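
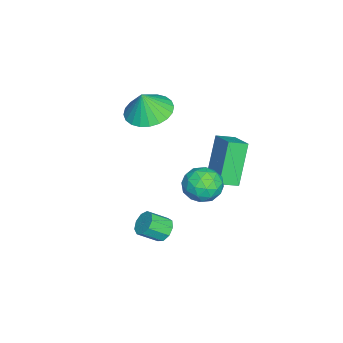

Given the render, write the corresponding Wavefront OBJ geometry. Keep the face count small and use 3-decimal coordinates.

v 2.763 -0.792 -2.887
v 3.319 -0.703 -3.094
v 3.673 -1.478 -2.48
v 3.117 -1.568 -2.273
v 3.254 -0.47 -2.762
v 3.607 -1.245 -2.148
v 2.959 -0.388 -2.489
v 3.312 -1.164 -1.875
v 2.572 -0.496 -2.402
v 2.926 -1.271 -1.788
v 2.275 -0.742 -2.542
v 2.629 -1.517 -1.928
v 2.207 -1.012 -2.843
v 2.56 -1.787 -2.23
v 2.398 -1.179 -3.165
v 2.752 -1.954 -2.552
v 2.761 -1.165 -3.357
v 3.114 -1.941 -2.743
v 3.125 -0.977 -3.329
v 3.478 -1.753 -2.715
v -1.823 -2.443 0.798
v -0.928 -2.978 0.481
v -1.537 -2.677 2.002
v -0.778 -2.582 0.522
v -0.787 -2.165 0.605
v -0.953 -1.791 0.718
v -1.253 -1.515 0.843
v -1.638 -1.381 0.96
v -2.053 -1.408 1.054
v -2.432 -1.593 1.108
v -2.718 -1.908 1.115
v -2.868 -2.303 1.073
v -2.86 -2.72 0.99
v -2.693 -3.095 0.878
v -2.394 -3.37 0.753
v -2.008 -3.505 0.635
v -1.594 -3.477 0.542
v -1.215 -3.292 0.488
v -0.453 0.303 -1.975
v -1.511 0.478 -0.1
v -0.842 1.062 -2.265
v -1.899 1.236 -0.389
v 0.599 1.044 -1.451
v -0.458 1.218 0.425
v 0.211 1.802 -1.74
v -0.847 1.977 0.135
v 3.156 1.511 0.085
v 3.623 1.519 0.847
v 2.677 0.181 0.393
v 3.144 0.189 1.155
v 2.434 0.724 1.061
v 2.73 1.545 0.871
v 3.57 0.155 0.369
v 3.866 0.976 0.179
v 3.879 0.681 1.022
v 3.177 1.032 1.45
v 3.123 0.668 -0.21
v 2.421 1.019 0.218
v 3.431 1.631 0.439
v 2.869 0.069 0.801
v 2.451 0.383 0.746
v 2.726 0.387 1.193
v 2.907 1.647 0.453
v 3.181 1.652 0.901
v 2.483 1.185 1.026
v 3.119 0.048 0.339
v 3.393 0.053 0.787
v 3.574 1.313 0.047
v 3.849 1.317 0.494
v 3.817 0.515 0.214
v 3.857 1.143 0.99
v 3.575 0.362 1.171
v 3.825 0.342 0.709
v 3.999 0.825 0.597
v 3.444 1.35 1.241
v 3.163 0.569 1.422
v 2.745 0.883 1.367
v 2.919 1.366 1.255
v 3.595 0.858 1.344
v 3.137 1.131 -0.182
v 2.856 0.35 -0.001
v 3.381 0.334 -0.015
v 3.555 0.817 -0.127
v 2.725 1.338 0.069
v 2.443 0.557 0.25
v 2.301 0.875 0.643
v 2.475 1.358 0.531
v 2.705 0.842 -0.104
f 2 1 5
f 2 5 3
f 3 5 6
f 3 6 4
f 5 1 7
f 5 7 6
f 6 7 8
f 6 8 4
f 7 1 9
f 7 9 8
f 8 9 10
f 8 10 4
f 9 1 11
f 9 11 10
f 10 11 12
f 10 12 4
f 11 1 13
f 11 13 12
f 12 13 14
f 12 14 4
f 13 1 15
f 13 15 14
f 14 15 16
f 14 16 4
f 15 1 17
f 15 17 16
f 16 17 18
f 16 18 4
f 17 1 19
f 17 19 18
f 18 19 20
f 18 20 4
f 19 1 2
f 19 2 20
f 20 2 3
f 20 3 4
f 22 21 24
f 22 24 23
f 24 21 25
f 24 25 23
f 25 21 26
f 25 26 23
f 26 21 27
f 26 27 23
f 27 21 28
f 27 28 23
f 28 21 29
f 28 29 23
f 29 21 30
f 29 30 23
f 30 21 31
f 30 31 23
f 31 21 32
f 31 32 23
f 32 21 33
f 32 33 23
f 33 21 34
f 33 34 23
f 34 21 35
f 34 35 23
f 35 21 36
f 35 36 23
f 36 21 37
f 36 37 23
f 37 21 38
f 37 38 23
f 38 21 22
f 38 22 23
f 40 42 39
f 43 40 39
f 39 42 41
f 41 43 39
f 40 46 42
f 44 40 43
f 44 46 40
f 42 46 41
f 45 43 41
f 41 46 45
f 45 44 43
f 46 44 45
f 47 84 63
f 84 58 87
f 63 87 52
f 84 87 63
f 47 63 59
f 63 52 64
f 59 64 48
f 63 64 59
f 47 59 68
f 59 48 69
f 68 69 54
f 59 69 68
f 47 68 80
f 68 54 83
f 80 83 57
f 68 83 80
f 47 80 84
f 80 57 88
f 84 88 58
f 80 88 84
f 48 64 75
f 64 52 78
f 75 78 56
f 64 78 75
f 52 87 65
f 87 58 86
f 65 86 51
f 87 86 65
f 58 88 85
f 88 57 81
f 85 81 49
f 88 81 85
f 57 83 82
f 83 54 70
f 82 70 53
f 83 70 82
f 54 69 74
f 69 48 71
f 74 71 55
f 69 71 74
f 50 76 62
f 76 56 77
f 62 77 51
f 76 77 62
f 50 62 60
f 62 51 61
f 60 61 49
f 62 61 60
f 50 60 67
f 60 49 66
f 67 66 53
f 60 66 67
f 50 67 72
f 67 53 73
f 72 73 55
f 67 73 72
f 50 72 76
f 72 55 79
f 76 79 56
f 72 79 76
f 51 77 65
f 77 56 78
f 65 78 52
f 77 78 65
f 49 61 85
f 61 51 86
f 85 86 58
f 61 86 85
f 53 66 82
f 66 49 81
f 82 81 57
f 66 81 82
f 55 73 74
f 73 53 70
f 74 70 54
f 73 70 74
f 56 79 75
f 79 55 71
f 75 71 48
f 79 71 75



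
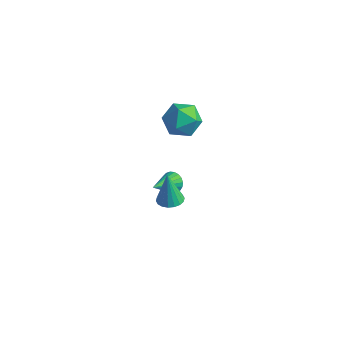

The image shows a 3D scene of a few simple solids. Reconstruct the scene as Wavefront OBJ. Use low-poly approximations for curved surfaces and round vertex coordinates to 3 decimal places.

v -0.11 0.932 -3.091
v 0.329 0.725 -3.461
v -0.11 -0.532 -2.269
v 0.464 0.83 -3.273
v 0.499 0.953 -3.054
v 0.429 1.072 -2.841
v 0.266 1.168 -2.672
v 0.038 1.222 -2.575
v -0.216 1.227 -2.568
v -0.451 1.18 -2.651
v -0.627 1.091 -2.81
v -0.714 0.974 -3.018
v -0.696 0.85 -3.238
v -0.577 0.74 -3.434
v -0.377 0.664 -3.57
v -0.131 0.634 -3.623
v 0.119 0.655 -3.584
v -1.869 3.167 0.392
v -0.889 3.606 0.529
v -1.211 2.074 -0.809
v -0.231 2.513 -0.672
v -0.673 1.917 0.117
v -1.079 2.592 0.859
v -1.021 3.088 -1.139
v -1.427 3.763 -0.397
v -0.364 3.557 -0.417
v -0.149 2.833 0.359
v -1.951 2.847 -0.639
v -1.736 2.123 0.137
v 3.333 -3.445 1.711
v 3.653 -3.994 1.79
v 3.087 -3.355 3.329
v 3.858 -3.797 1.81
v 3.959 -3.531 1.81
v 3.936 -3.248 1.791
v 3.794 -3.004 1.756
v 3.56 -2.847 1.712
v 3.282 -2.809 1.667
v 3.013 -2.896 1.631
v 2.808 -3.093 1.611
v 2.707 -3.359 1.611
v 2.729 -3.642 1.63
v 2.872 -3.887 1.665
v 3.106 -4.043 1.709
v 3.384 -4.082 1.754
f 2 1 4
f 2 4 3
f 4 1 5
f 4 5 3
f 5 1 6
f 5 6 3
f 6 1 7
f 6 7 3
f 7 1 8
f 7 8 3
f 8 1 9
f 8 9 3
f 9 1 10
f 9 10 3
f 10 1 11
f 10 11 3
f 11 1 12
f 11 12 3
f 12 1 13
f 12 13 3
f 13 1 14
f 13 14 3
f 14 1 15
f 14 15 3
f 15 1 16
f 15 16 3
f 16 1 17
f 16 17 3
f 17 1 2
f 17 2 3
f 18 29 23
f 18 23 19
f 18 19 25
f 18 25 28
f 18 28 29
f 19 23 27
f 23 29 22
f 29 28 20
f 28 25 24
f 25 19 26
f 21 27 22
f 21 22 20
f 21 20 24
f 21 24 26
f 21 26 27
f 22 27 23
f 20 22 29
f 24 20 28
f 26 24 25
f 27 26 19
f 31 30 33
f 31 33 32
f 33 30 34
f 33 34 32
f 34 30 35
f 34 35 32
f 35 30 36
f 35 36 32
f 36 30 37
f 36 37 32
f 37 30 38
f 37 38 32
f 38 30 39
f 38 39 32
f 39 30 40
f 39 40 32
f 40 30 41
f 40 41 32
f 41 30 42
f 41 42 32
f 42 30 43
f 42 43 32
f 43 30 44
f 43 44 32
f 44 30 45
f 44 45 32
f 45 30 31
f 45 31 32



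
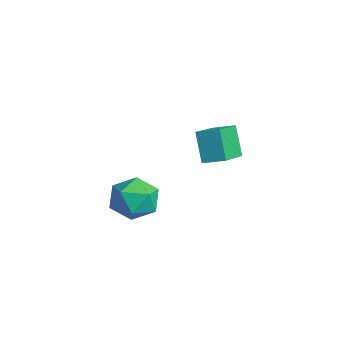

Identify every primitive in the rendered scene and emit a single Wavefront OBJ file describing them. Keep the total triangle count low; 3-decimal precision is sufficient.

v 3.094 0.032 -0.425
v 3.876 -0.448 -1.179
v 2.224 -1.672 -0.241
v 3.006 -2.152 -0.995
v 3.359 -1.803 0.084
v 3.897 -0.749 -0.03
v 2.203 -1.371 -1.39
v 2.741 -0.317 -1.504
v 3.325 -1.315 -1.776
v 4.04 -1.582 -0.865
v 2.06 -0.538 -0.555
v 2.775 -0.805 0.356
v 0.556 4.068 -1.087
v -0.277 4.16 0.37
v 1.246 4.867 -0.742
v 0.413 4.958 0.714
v 1.787 2.662 -0.294
v 0.954 2.753 1.162
v 2.477 3.46 0.05
v 1.644 3.552 1.507
f 1 12 6
f 1 6 2
f 1 2 8
f 1 8 11
f 1 11 12
f 2 6 10
f 6 12 5
f 12 11 3
f 11 8 7
f 8 2 9
f 4 10 5
f 4 5 3
f 4 3 7
f 4 7 9
f 4 9 10
f 5 10 6
f 3 5 12
f 7 3 11
f 9 7 8
f 10 9 2
f 14 16 13
f 17 14 13
f 13 16 15
f 15 17 13
f 14 20 16
f 18 14 17
f 18 20 14
f 16 20 15
f 19 17 15
f 15 20 19
f 19 18 17
f 20 18 19



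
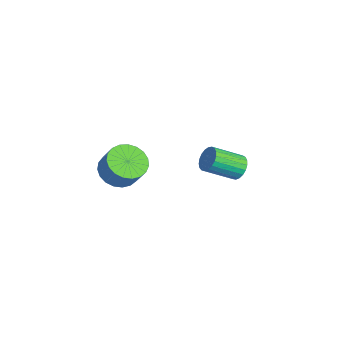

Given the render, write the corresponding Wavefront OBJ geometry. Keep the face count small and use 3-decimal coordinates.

v 1.252 4.102 -2.528
v 1.858 4.244 -2.255
v 1.794 2.801 -1.359
v 1.188 2.658 -1.632
v 1.681 4.366 -2.071
v 1.617 2.923 -1.176
v 1.429 4.442 -1.967
v 1.366 2.999 -1.071
v 1.147 4.459 -1.959
v 1.084 3.016 -1.063
v 0.883 4.415 -2.05
v 0.82 2.971 -1.154
v 0.683 4.316 -2.223
v 0.619 2.872 -1.327
v 0.581 4.18 -2.449
v 0.517 2.737 -1.554
v 0.595 4.031 -2.689
v 0.531 2.587 -1.793
v 0.723 3.894 -2.901
v 0.659 2.45 -2.005
v 0.942 3.793 -3.048
v 0.878 2.349 -2.152
v 1.214 3.745 -3.105
v 1.151 2.301 -2.21
v 1.494 3.759 -3.063
v 1.43 2.316 -2.167
v 1.731 3.832 -2.928
v 1.667 2.389 -2.032
v 1.886 3.952 -2.724
v 1.822 2.509 -1.828
v 1.93 4.098 -2.486
v 1.867 2.654 -1.59
v 3.161 -1.916 0.208
v 3.657 -1.258 -0.265
v 4.254 -0.986 0.74
v 3.759 -1.644 1.212
v 3.347 -1.05 -0.137
v 3.944 -0.778 0.868
v 3.004 -0.992 0.051
v 3.601 -0.72 1.056
v 2.689 -1.094 0.266
v 3.286 -0.822 1.271
v 2.455 -1.338 0.471
v 3.052 -1.066 1.476
v 2.344 -1.682 0.63
v 2.941 -1.41 1.635
v 2.373 -2.066 0.717
v 2.971 -1.794 1.721
v 2.54 -2.424 0.715
v 3.137 -2.152 1.72
v 2.813 -2.695 0.625
v 3.41 -2.423 1.63
v 3.147 -2.831 0.464
v 3.744 -2.559 1.469
v 3.483 -2.808 0.258
v 4.081 -2.536 1.263
v 3.764 -2.632 0.043
v 4.361 -2.36 1.048
v 3.941 -2.331 -0.143
v 4.538 -2.059 0.862
v 3.982 -1.959 -0.269
v 4.579 -1.687 0.736
v 3.882 -1.579 -0.312
v 4.479 -1.307 0.693
f 2 1 5
f 2 5 3
f 3 5 6
f 3 6 4
f 5 1 7
f 5 7 6
f 6 7 8
f 6 8 4
f 7 1 9
f 7 9 8
f 8 9 10
f 8 10 4
f 9 1 11
f 9 11 10
f 10 11 12
f 10 12 4
f 11 1 13
f 11 13 12
f 12 13 14
f 12 14 4
f 13 1 15
f 13 15 14
f 14 15 16
f 14 16 4
f 15 1 17
f 15 17 16
f 16 17 18
f 16 18 4
f 17 1 19
f 17 19 18
f 18 19 20
f 18 20 4
f 19 1 21
f 19 21 20
f 20 21 22
f 20 22 4
f 21 1 23
f 21 23 22
f 22 23 24
f 22 24 4
f 23 1 25
f 23 25 24
f 24 25 26
f 24 26 4
f 25 1 27
f 25 27 26
f 26 27 28
f 26 28 4
f 27 1 29
f 27 29 28
f 28 29 30
f 28 30 4
f 29 1 31
f 29 31 30
f 30 31 32
f 30 32 4
f 31 1 2
f 31 2 32
f 32 2 3
f 32 3 4
f 34 33 37
f 34 37 35
f 35 37 38
f 35 38 36
f 37 33 39
f 37 39 38
f 38 39 40
f 38 40 36
f 39 33 41
f 39 41 40
f 40 41 42
f 40 42 36
f 41 33 43
f 41 43 42
f 42 43 44
f 42 44 36
f 43 33 45
f 43 45 44
f 44 45 46
f 44 46 36
f 45 33 47
f 45 47 46
f 46 47 48
f 46 48 36
f 47 33 49
f 47 49 48
f 48 49 50
f 48 50 36
f 49 33 51
f 49 51 50
f 50 51 52
f 50 52 36
f 51 33 53
f 51 53 52
f 52 53 54
f 52 54 36
f 53 33 55
f 53 55 54
f 54 55 56
f 54 56 36
f 55 33 57
f 55 57 56
f 56 57 58
f 56 58 36
f 57 33 59
f 57 59 58
f 58 59 60
f 58 60 36
f 59 33 61
f 59 61 60
f 60 61 62
f 60 62 36
f 61 33 63
f 61 63 62
f 62 63 64
f 62 64 36
f 63 33 34
f 63 34 64
f 64 34 35
f 64 35 36



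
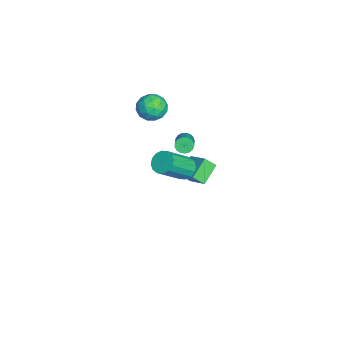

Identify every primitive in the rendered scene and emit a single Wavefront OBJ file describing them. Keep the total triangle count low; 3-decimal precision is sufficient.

v 3.172 2.554 2.597
v 3.635 2.288 2.057
v 4.631 1.081 3.502
v 4.168 1.346 4.043
v 3.817 2.607 2.198
v 4.812 1.4 3.643
v 3.825 2.912 2.447
v 4.821 1.704 3.892
v 3.659 3.121 2.736
v 4.655 1.913 4.181
v 3.362 3.178 2.988
v 4.358 1.97 4.433
v 3.015 3.067 3.135
v 4.01 1.86 4.58
v 2.709 2.819 3.138
v 3.705 1.612 4.583
v 2.528 2.5 2.997
v 3.523 1.293 4.442
v 2.519 2.196 2.748
v 3.515 0.988 4.193
v 2.685 1.987 2.459
v 3.681 0.779 3.904
v 2.982 1.93 2.207
v 3.978 0.722 3.652
v 3.33 2.04 2.06
v 4.325 0.833 3.505
v 0.934 2.537 3.004
v 1.225 2.594 2.552
v 2.797 2.58 3.565
v 2.506 2.523 4.016
v 1.179 2.837 2.627
v 2.751 2.823 3.64
v 1.077 3.011 2.788
v 2.649 2.998 3.801
v 0.942 3.077 2.999
v 2.514 3.063 4.012
v 0.805 3.019 3.21
v 2.377 3.005 4.223
v 0.698 2.85 3.374
v 2.27 2.837 4.387
v 0.645 2.61 3.454
v 2.217 2.597 4.466
v 0.658 2.353 3.43
v 2.23 2.34 4.443
v 0.734 2.138 3.308
v 2.306 2.125 4.321
v 0.857 2.014 3.117
v 2.428 2.001 4.13
v 0.997 2.01 2.9
v 2.568 1.997 3.913
v 1.122 2.127 2.706
v 2.694 2.114 3.719
v 1.205 2.337 2.581
v 2.777 2.324 3.594
v -2.351 1.498 3.343
v -1.724 1.103 3.997
v -2.496 0.077 2.623
v -1.869 -0.318 3.277
v -2.769 -0.029 3.567
v -2.679 0.849 4.012
v -1.541 0.331 2.608
v -1.451 1.209 3.053
v -1.223 0.381 3.543
v -1.982 0.159 4.135
v -2.238 1.021 2.485
v -2.997 0.799 3.077
v -2.025 1.425 3.733
v -2.195 -0.245 2.887
v -2.724 -0.075 3.057
v -2.356 -0.308 3.442
v -2.586 1.276 3.742
v -2.218 1.043 4.126
v -2.832 0.378 3.874
v -2.002 0.137 2.494
v -1.634 -0.096 2.878
v -1.864 1.488 3.178
v -1.496 1.255 3.563
v -1.388 0.802 2.746
v -1.362 0.769 3.851
v -1.447 -0.066 3.427
v -1.254 0.315 3.034
v -1.202 0.831 3.296
v -1.808 0.638 4.199
v -1.894 -0.197 3.776
v -2.422 -0.027 3.946
v -2.37 0.489 4.208
v -1.514 0.214 3.932
v -2.326 1.377 2.844
v -2.412 0.542 2.421
v -1.85 0.691 2.412
v -1.798 1.207 2.674
v -2.773 1.246 3.193
v -2.858 0.411 2.769
v -3.018 0.349 3.324
v -2.966 0.865 3.586
v -2.706 0.966 2.688
v -3.599 2.132 -4.375
v -4.687 2.827 -3.571
v -3.643 2.82 -5.029
v -4.731 3.515 -4.225
v -2.449 2.985 -3.555
v -3.537 3.68 -2.751
v -2.493 3.673 -4.209
v -3.581 4.368 -3.405
f 2 1 5
f 2 5 3
f 3 5 6
f 3 6 4
f 5 1 7
f 5 7 6
f 6 7 8
f 6 8 4
f 7 1 9
f 7 9 8
f 8 9 10
f 8 10 4
f 9 1 11
f 9 11 10
f 10 11 12
f 10 12 4
f 11 1 13
f 11 13 12
f 12 13 14
f 12 14 4
f 13 1 15
f 13 15 14
f 14 15 16
f 14 16 4
f 15 1 17
f 15 17 16
f 16 17 18
f 16 18 4
f 17 1 19
f 17 19 18
f 18 19 20
f 18 20 4
f 19 1 21
f 19 21 20
f 20 21 22
f 20 22 4
f 21 1 23
f 21 23 22
f 22 23 24
f 22 24 4
f 23 1 25
f 23 25 24
f 24 25 26
f 24 26 4
f 25 1 2
f 25 2 26
f 26 2 3
f 26 3 4
f 28 27 31
f 28 31 29
f 29 31 32
f 29 32 30
f 31 27 33
f 31 33 32
f 32 33 34
f 32 34 30
f 33 27 35
f 33 35 34
f 34 35 36
f 34 36 30
f 35 27 37
f 35 37 36
f 36 37 38
f 36 38 30
f 37 27 39
f 37 39 38
f 38 39 40
f 38 40 30
f 39 27 41
f 39 41 40
f 40 41 42
f 40 42 30
f 41 27 43
f 41 43 42
f 42 43 44
f 42 44 30
f 43 27 45
f 43 45 44
f 44 45 46
f 44 46 30
f 45 27 47
f 45 47 46
f 46 47 48
f 46 48 30
f 47 27 49
f 47 49 48
f 48 49 50
f 48 50 30
f 49 27 51
f 49 51 50
f 50 51 52
f 50 52 30
f 51 27 53
f 51 53 52
f 52 53 54
f 52 54 30
f 53 27 28
f 53 28 54
f 54 28 29
f 54 29 30
f 55 92 71
f 92 66 95
f 71 95 60
f 92 95 71
f 55 71 67
f 71 60 72
f 67 72 56
f 71 72 67
f 55 67 76
f 67 56 77
f 76 77 62
f 67 77 76
f 55 76 88
f 76 62 91
f 88 91 65
f 76 91 88
f 55 88 92
f 88 65 96
f 92 96 66
f 88 96 92
f 56 72 83
f 72 60 86
f 83 86 64
f 72 86 83
f 60 95 73
f 95 66 94
f 73 94 59
f 95 94 73
f 66 96 93
f 96 65 89
f 93 89 57
f 96 89 93
f 65 91 90
f 91 62 78
f 90 78 61
f 91 78 90
f 62 77 82
f 77 56 79
f 82 79 63
f 77 79 82
f 58 84 70
f 84 64 85
f 70 85 59
f 84 85 70
f 58 70 68
f 70 59 69
f 68 69 57
f 70 69 68
f 58 68 75
f 68 57 74
f 75 74 61
f 68 74 75
f 58 75 80
f 75 61 81
f 80 81 63
f 75 81 80
f 58 80 84
f 80 63 87
f 84 87 64
f 80 87 84
f 59 85 73
f 85 64 86
f 73 86 60
f 85 86 73
f 57 69 93
f 69 59 94
f 93 94 66
f 69 94 93
f 61 74 90
f 74 57 89
f 90 89 65
f 74 89 90
f 63 81 82
f 81 61 78
f 82 78 62
f 81 78 82
f 64 87 83
f 87 63 79
f 83 79 56
f 87 79 83
f 98 100 97
f 101 98 97
f 97 100 99
f 99 101 97
f 98 104 100
f 102 98 101
f 102 104 98
f 100 104 99
f 103 101 99
f 99 104 103
f 103 102 101
f 104 102 103



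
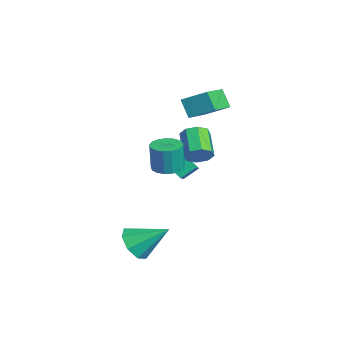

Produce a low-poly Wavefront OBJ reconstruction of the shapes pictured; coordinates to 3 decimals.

v -3.604 0.775 -2.664
v -3.682 1.604 -2.009
v -2.279 1.811 -3.818
v -2.357 2.641 -3.163
v -2.983 0.479 -2.217
v -3.061 1.309 -1.562
v -1.658 1.516 -3.371
v -1.736 2.345 -2.716
v 0.98 0.306 -0.954
v 1.409 1.027 -0.921
v 1.409 0.955 0.667
v 0.98 0.234 0.634
v 1.025 1.144 -0.916
v 1.024 1.072 0.672
v 0.63 1.069 -0.92
v 0.629 0.997 0.669
v 0.315 0.819 -0.931
v 0.315 0.747 0.657
v 0.153 0.451 -0.948
v 0.153 0.379 0.641
v 0.18 0.05 -0.966
v 0.18 -0.022 0.622
v 0.391 -0.292 -0.981
v 0.39 -0.364 0.607
v 0.736 -0.497 -0.991
v 0.736 -0.569 0.598
v 1.138 -0.518 -0.992
v 1.137 -0.59 0.597
v 1.503 -0.351 -0.984
v 1.503 -0.423 0.605
v 1.749 -0.033 -0.969
v 1.748 -0.105 0.619
v 1.818 0.363 -0.951
v 1.818 0.291 0.637
v 1.696 0.745 -0.934
v 1.695 0.673 0.654
v -0.817 2.284 -1.367
v -0.413 2.33 -0.678
v -1.878 2.441 0.176
v -2.283 2.396 -0.513
v -0.515 2.88 -0.926
v -1.981 2.991 -0.073
v -0.795 3.081 -1.432
v -2.261 3.193 -0.579
v -1.087 2.816 -1.9
v -2.553 2.927 -1.047
v -1.222 2.239 -2.056
v -2.687 2.35 -1.202
v -1.119 1.689 -1.807
v -2.585 1.8 -0.954
v -0.839 1.487 -1.301
v -2.305 1.599 -0.448
v -0.547 1.753 -0.833
v -2.013 1.864 0.02
v -3.531 2.748 1.502
v -2.202 1.638 2.06
v -2.849 3.95 2.267
v -1.52 2.84 2.826
v -2.88 3.02 0.494
v -1.551 1.91 1.053
v -2.198 4.222 1.26
v -0.869 3.112 1.818
v 3.68 -1.878 -4.55
v 4.167 -1.433 -5.379
v 4.3 -0.322 -3.35
v 3.398 -1.186 -5.301
v 2.794 -1.345 -4.783
v 2.709 -1.816 -4.128
v 3.193 -2.323 -3.72
v 3.962 -2.57 -3.798
v 4.566 -2.411 -4.316
v 4.651 -1.94 -4.971
f 2 4 1
f 5 2 1
f 1 4 3
f 3 5 1
f 2 8 4
f 6 2 5
f 6 8 2
f 4 8 3
f 7 5 3
f 3 8 7
f 7 6 5
f 8 6 7
f 10 9 13
f 10 13 11
f 11 13 14
f 11 14 12
f 13 9 15
f 13 15 14
f 14 15 16
f 14 16 12
f 15 9 17
f 15 17 16
f 16 17 18
f 16 18 12
f 17 9 19
f 17 19 18
f 18 19 20
f 18 20 12
f 19 9 21
f 19 21 20
f 20 21 22
f 20 22 12
f 21 9 23
f 21 23 22
f 22 23 24
f 22 24 12
f 23 9 25
f 23 25 24
f 24 25 26
f 24 26 12
f 25 9 27
f 25 27 26
f 26 27 28
f 26 28 12
f 27 9 29
f 27 29 28
f 28 29 30
f 28 30 12
f 29 9 31
f 29 31 30
f 30 31 32
f 30 32 12
f 31 9 33
f 31 33 32
f 32 33 34
f 32 34 12
f 33 9 35
f 33 35 34
f 34 35 36
f 34 36 12
f 35 9 10
f 35 10 36
f 36 10 11
f 36 11 12
f 38 37 41
f 38 41 39
f 39 41 42
f 39 42 40
f 41 37 43
f 41 43 42
f 42 43 44
f 42 44 40
f 43 37 45
f 43 45 44
f 44 45 46
f 44 46 40
f 45 37 47
f 45 47 46
f 46 47 48
f 46 48 40
f 47 37 49
f 47 49 48
f 48 49 50
f 48 50 40
f 49 37 51
f 49 51 50
f 50 51 52
f 50 52 40
f 51 37 53
f 51 53 52
f 52 53 54
f 52 54 40
f 53 37 38
f 53 38 54
f 54 38 39
f 54 39 40
f 56 58 55
f 59 56 55
f 55 58 57
f 57 59 55
f 56 62 58
f 60 56 59
f 60 62 56
f 58 62 57
f 61 59 57
f 57 62 61
f 61 60 59
f 62 60 61
f 64 63 66
f 64 66 65
f 66 63 67
f 66 67 65
f 67 63 68
f 67 68 65
f 68 63 69
f 68 69 65
f 69 63 70
f 69 70 65
f 70 63 71
f 70 71 65
f 71 63 72
f 71 72 65
f 72 63 64
f 72 64 65



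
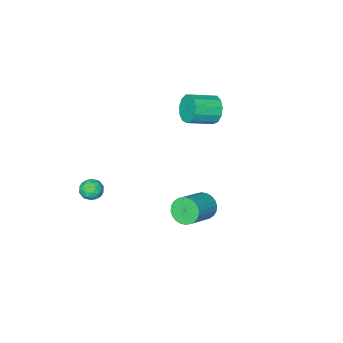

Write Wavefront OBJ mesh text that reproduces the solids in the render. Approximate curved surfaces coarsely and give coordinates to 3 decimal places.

v -4.755 -0.52 2.173
v -4.283 -0.008 1.4
v -2.654 -0.548 2.034
v -3.125 -1.06 2.807
v -4.331 0.371 1.844
v -2.702 -0.169 2.479
v -4.512 0.468 2.393
v -2.883 -0.073 3.027
v -4.771 0.25 2.872
v -3.142 -0.291 3.506
v -5.024 -0.211 3.129
v -3.395 -0.752 3.763
v -5.192 -0.771 3.082
v -3.563 -1.312 3.717
v -5.221 -1.251 2.747
v -3.592 -1.792 3.381
v -5.102 -1.498 2.229
v -3.472 -2.039 2.864
v -4.872 -1.435 1.694
v -3.243 -1.976 2.328
v -4.605 -1.081 1.31
v -2.976 -1.622 1.945
v -4.386 -0.549 1.201
v -2.757 -1.09 1.835
v 4.224 -1.145 -0.579
v 4.63 -1.417 -1.197
v 3.13 -1.403 -1.183
v 3.536 -1.675 -1.801
v 3.539 -2.074 -1.121
v 4.215 -1.915 -0.748
v 3.545 -0.905 -1.632
v 4.221 -0.746 -1.259
v 4.21 -1.269 -1.848
v 4.207 -1.992 -1.533
v 3.553 -0.828 -0.847
v 3.55 -1.551 -0.532
v 4.523 -1.258 -0.835
v 3.237 -1.562 -1.545
v 3.239 -1.796 -1.145
v 3.477 -1.956 -1.509
v 4.279 -1.551 -0.571
v 4.518 -1.711 -0.934
v 3.876 -2.097 -0.89
v 3.242 -1.109 -1.446
v 3.481 -1.269 -1.809
v 4.283 -0.864 -0.871
v 4.521 -1.024 -1.235
v 3.884 -0.723 -1.49
v 4.515 -1.331 -1.581
v 3.872 -1.483 -1.936
v 3.877 -1.03 -1.837
v 4.275 -0.937 -1.617
v 4.513 -1.756 -1.396
v 3.87 -1.908 -1.751
v 3.871 -2.142 -1.351
v 4.269 -2.049 -1.132
v 4.266 -1.669 -1.778
v 3.89 -0.912 -0.629
v 3.247 -1.064 -0.984
v 3.491 -0.771 -1.248
v 3.889 -0.678 -1.029
v 3.888 -1.337 -0.444
v 3.245 -1.489 -0.799
v 3.485 -1.883 -0.763
v 3.883 -1.79 -0.543
v 3.494 -1.151 -0.602
v -0.634 3.444 -1.873
v -0.142 3.238 -2.66
v 1.645 3.731 -1.673
v 1.154 3.936 -0.887
v -0.213 3.599 -2.711
v 1.574 4.091 -1.724
v -0.349 3.935 -2.635
v 1.439 4.428 -1.648
v -0.527 4.197 -2.442
v 1.26 4.69 -1.456
v -0.722 4.344 -2.163
v 1.065 4.837 -1.177
v -0.903 4.354 -1.84
v 0.884 4.847 -0.853
v -1.043 4.226 -1.522
v 0.744 4.718 -0.535
v -1.121 3.978 -1.257
v 0.666 4.471 -0.271
v -1.125 3.649 -1.087
v 0.662 4.142 -0.1
v -1.054 3.289 -1.036
v 0.733 3.781 -0.049
v -0.919 2.952 -1.112
v 0.869 3.445 -0.125
v -0.74 2.69 -1.304
v 1.047 3.183 -0.318
v -0.545 2.543 -1.583
v 1.242 3.036 -0.597
v -0.364 2.533 -1.907
v 1.423 3.026 -0.92
v -0.224 2.662 -2.225
v 1.563 3.154 -1.238
v -0.146 2.909 -2.489
v 1.641 3.402 -1.503
f 2 1 5
f 2 5 3
f 3 5 6
f 3 6 4
f 5 1 7
f 5 7 6
f 6 7 8
f 6 8 4
f 7 1 9
f 7 9 8
f 8 9 10
f 8 10 4
f 9 1 11
f 9 11 10
f 10 11 12
f 10 12 4
f 11 1 13
f 11 13 12
f 12 13 14
f 12 14 4
f 13 1 15
f 13 15 14
f 14 15 16
f 14 16 4
f 15 1 17
f 15 17 16
f 16 17 18
f 16 18 4
f 17 1 19
f 17 19 18
f 18 19 20
f 18 20 4
f 19 1 21
f 19 21 20
f 20 21 22
f 20 22 4
f 21 1 23
f 21 23 22
f 22 23 24
f 22 24 4
f 23 1 2
f 23 2 24
f 24 2 3
f 24 3 4
f 25 62 41
f 62 36 65
f 41 65 30
f 62 65 41
f 25 41 37
f 41 30 42
f 37 42 26
f 41 42 37
f 25 37 46
f 37 26 47
f 46 47 32
f 37 47 46
f 25 46 58
f 46 32 61
f 58 61 35
f 46 61 58
f 25 58 62
f 58 35 66
f 62 66 36
f 58 66 62
f 26 42 53
f 42 30 56
f 53 56 34
f 42 56 53
f 30 65 43
f 65 36 64
f 43 64 29
f 65 64 43
f 36 66 63
f 66 35 59
f 63 59 27
f 66 59 63
f 35 61 60
f 61 32 48
f 60 48 31
f 61 48 60
f 32 47 52
f 47 26 49
f 52 49 33
f 47 49 52
f 28 54 40
f 54 34 55
f 40 55 29
f 54 55 40
f 28 40 38
f 40 29 39
f 38 39 27
f 40 39 38
f 28 38 45
f 38 27 44
f 45 44 31
f 38 44 45
f 28 45 50
f 45 31 51
f 50 51 33
f 45 51 50
f 28 50 54
f 50 33 57
f 54 57 34
f 50 57 54
f 29 55 43
f 55 34 56
f 43 56 30
f 55 56 43
f 27 39 63
f 39 29 64
f 63 64 36
f 39 64 63
f 31 44 60
f 44 27 59
f 60 59 35
f 44 59 60
f 33 51 52
f 51 31 48
f 52 48 32
f 51 48 52
f 34 57 53
f 57 33 49
f 53 49 26
f 57 49 53
f 68 67 71
f 68 71 69
f 69 71 72
f 69 72 70
f 71 67 73
f 71 73 72
f 72 73 74
f 72 74 70
f 73 67 75
f 73 75 74
f 74 75 76
f 74 76 70
f 75 67 77
f 75 77 76
f 76 77 78
f 76 78 70
f 77 67 79
f 77 79 78
f 78 79 80
f 78 80 70
f 79 67 81
f 79 81 80
f 80 81 82
f 80 82 70
f 81 67 83
f 81 83 82
f 82 83 84
f 82 84 70
f 83 67 85
f 83 85 84
f 84 85 86
f 84 86 70
f 85 67 87
f 85 87 86
f 86 87 88
f 86 88 70
f 87 67 89
f 87 89 88
f 88 89 90
f 88 90 70
f 89 67 91
f 89 91 90
f 90 91 92
f 90 92 70
f 91 67 93
f 91 93 92
f 92 93 94
f 92 94 70
f 93 67 95
f 93 95 94
f 94 95 96
f 94 96 70
f 95 67 97
f 95 97 96
f 96 97 98
f 96 98 70
f 97 67 99
f 97 99 98
f 98 99 100
f 98 100 70
f 99 67 68
f 99 68 100
f 100 68 69
f 100 69 70



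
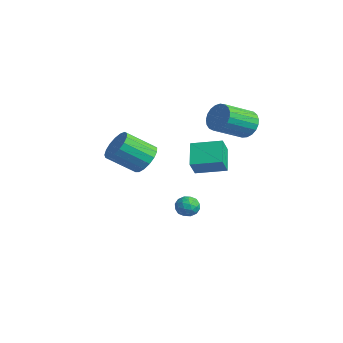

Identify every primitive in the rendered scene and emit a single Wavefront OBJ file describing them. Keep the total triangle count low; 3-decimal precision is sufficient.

v 1.617 2.731 -3.475
v 2.27 2.421 -3.764
v 1.41 1.679 -2.816
v 2.063 1.369 -3.105
v 2.103 1.963 -2.604
v 2.231 2.613 -3.011
v 1.449 1.487 -3.569
v 1.577 2.137 -3.976
v 2.166 1.653 -3.822
v 2.57 1.946 -3.226
v 1.11 2.154 -3.354
v 1.514 2.447 -2.758
v 1.962 2.669 -3.677
v 1.718 1.431 -2.903
v 1.742 1.78 -2.608
v 2.125 1.598 -2.778
v 1.939 2.781 -3.235
v 2.322 2.599 -3.405
v 2.224 2.33 -2.723
v 1.358 1.501 -3.175
v 1.741 1.319 -3.345
v 1.555 2.502 -3.802
v 1.938 2.32 -3.972
v 1.456 1.77 -3.857
v 2.284 2.035 -3.882
v 2.162 1.416 -3.494
v 1.802 1.485 -3.767
v 1.877 1.868 -4.006
v 2.522 2.207 -3.531
v 2.4 1.589 -3.144
v 2.423 1.938 -2.849
v 2.499 2.32 -3.088
v 2.461 1.756 -3.565
v 1.28 2.511 -3.436
v 1.158 1.893 -3.049
v 1.181 1.78 -3.492
v 1.257 2.162 -3.731
v 1.518 2.684 -3.086
v 1.396 2.065 -2.698
v 1.803 2.232 -2.574
v 1.878 2.615 -2.813
v 1.219 2.344 -3.015
v 3.735 4.767 3.407
v 4.092 5.21 4.206
v 4.262 3.295 5.191
v 3.905 2.853 4.393
v 3.691 5.212 4.28
v 3.861 3.297 5.265
v 3.298 5.138 4.203
v 3.468 3.223 5.188
v 2.98 4.999 3.988
v 3.15 3.084 4.973
v 2.793 4.82 3.673
v 2.963 2.906 4.658
v 2.769 4.633 3.312
v 2.939 2.718 4.298
v 2.912 4.468 2.968
v 3.082 2.553 3.953
v 3.197 4.355 2.7
v 3.367 2.441 3.685
v 3.575 4.314 2.554
v 3.745 2.399 3.539
v 3.981 4.351 2.555
v 4.151 2.436 3.54
v 4.344 4.46 2.704
v 4.514 2.545 3.689
v 4.602 4.622 2.975
v 4.772 2.707 3.96
v 4.71 4.809 3.32
v 4.88 2.894 4.305
v 4.65 4.989 3.681
v 4.82 3.074 4.666
v 4.431 5.131 3.994
v 4.601 3.216 4.979
v 3.973 -1.586 2.067
v 4.594 -1.224 2.819
v 4.048 -2.753 4.005
v 3.427 -3.114 3.253
v 4.158 -1.001 2.907
v 3.612 -2.529 4.092
v 3.679 -0.911 2.802
v 3.134 -2.44 3.988
v 3.268 -0.976 2.53
v 2.723 -2.505 3.715
v 3.018 -1.181 2.151
v 2.473 -2.709 3.336
v 2.987 -1.478 1.753
v 2.442 -3.007 2.938
v 3.182 -1.8 1.427
v 2.636 -3.329 2.612
v 3.557 -2.073 1.248
v 3.012 -3.602 2.433
v 4.028 -2.234 1.256
v 3.483 -3.763 2.442
v 4.486 -2.247 1.451
v 3.941 -3.776 2.636
v 4.827 -2.108 1.786
v 4.281 -3.637 2.972
v 4.972 -1.85 2.186
v 4.426 -3.378 3.372
v 4.887 -1.531 2.559
v 4.342 -3.059 3.744
v 3.325 1.75 0.038
v 2.076 2.427 1.06
v 4.399 3.217 0.38
v 3.15 3.894 1.401
v 3.81 1.166 1.019
v 2.561 1.843 2.04
v 4.884 2.633 1.36
v 3.635 3.31 2.382
f 1 38 17
f 38 12 41
f 17 41 6
f 38 41 17
f 1 17 13
f 17 6 18
f 13 18 2
f 17 18 13
f 1 13 22
f 13 2 23
f 22 23 8
f 13 23 22
f 1 22 34
f 22 8 37
f 34 37 11
f 22 37 34
f 1 34 38
f 34 11 42
f 38 42 12
f 34 42 38
f 2 18 29
f 18 6 32
f 29 32 10
f 18 32 29
f 6 41 19
f 41 12 40
f 19 40 5
f 41 40 19
f 12 42 39
f 42 11 35
f 39 35 3
f 42 35 39
f 11 37 36
f 37 8 24
f 36 24 7
f 37 24 36
f 8 23 28
f 23 2 25
f 28 25 9
f 23 25 28
f 4 30 16
f 30 10 31
f 16 31 5
f 30 31 16
f 4 16 14
f 16 5 15
f 14 15 3
f 16 15 14
f 4 14 21
f 14 3 20
f 21 20 7
f 14 20 21
f 4 21 26
f 21 7 27
f 26 27 9
f 21 27 26
f 4 26 30
f 26 9 33
f 30 33 10
f 26 33 30
f 5 31 19
f 31 10 32
f 19 32 6
f 31 32 19
f 3 15 39
f 15 5 40
f 39 40 12
f 15 40 39
f 7 20 36
f 20 3 35
f 36 35 11
f 20 35 36
f 9 27 28
f 27 7 24
f 28 24 8
f 27 24 28
f 10 33 29
f 33 9 25
f 29 25 2
f 33 25 29
f 44 43 47
f 44 47 45
f 45 47 48
f 45 48 46
f 47 43 49
f 47 49 48
f 48 49 50
f 48 50 46
f 49 43 51
f 49 51 50
f 50 51 52
f 50 52 46
f 51 43 53
f 51 53 52
f 52 53 54
f 52 54 46
f 53 43 55
f 53 55 54
f 54 55 56
f 54 56 46
f 55 43 57
f 55 57 56
f 56 57 58
f 56 58 46
f 57 43 59
f 57 59 58
f 58 59 60
f 58 60 46
f 59 43 61
f 59 61 60
f 60 61 62
f 60 62 46
f 61 43 63
f 61 63 62
f 62 63 64
f 62 64 46
f 63 43 65
f 63 65 64
f 64 65 66
f 64 66 46
f 65 43 67
f 65 67 66
f 66 67 68
f 66 68 46
f 67 43 69
f 67 69 68
f 68 69 70
f 68 70 46
f 69 43 71
f 69 71 70
f 70 71 72
f 70 72 46
f 71 43 73
f 71 73 72
f 72 73 74
f 72 74 46
f 73 43 44
f 73 44 74
f 74 44 45
f 74 45 46
f 76 75 79
f 76 79 77
f 77 79 80
f 77 80 78
f 79 75 81
f 79 81 80
f 80 81 82
f 80 82 78
f 81 75 83
f 81 83 82
f 82 83 84
f 82 84 78
f 83 75 85
f 83 85 84
f 84 85 86
f 84 86 78
f 85 75 87
f 85 87 86
f 86 87 88
f 86 88 78
f 87 75 89
f 87 89 88
f 88 89 90
f 88 90 78
f 89 75 91
f 89 91 90
f 90 91 92
f 90 92 78
f 91 75 93
f 91 93 92
f 92 93 94
f 92 94 78
f 93 75 95
f 93 95 94
f 94 95 96
f 94 96 78
f 95 75 97
f 95 97 96
f 96 97 98
f 96 98 78
f 97 75 99
f 97 99 98
f 98 99 100
f 98 100 78
f 99 75 101
f 99 101 100
f 100 101 102
f 100 102 78
f 101 75 76
f 101 76 102
f 102 76 77
f 102 77 78
f 104 106 103
f 107 104 103
f 103 106 105
f 105 107 103
f 104 110 106
f 108 104 107
f 108 110 104
f 106 110 105
f 109 107 105
f 105 110 109
f 109 108 107
f 110 108 109



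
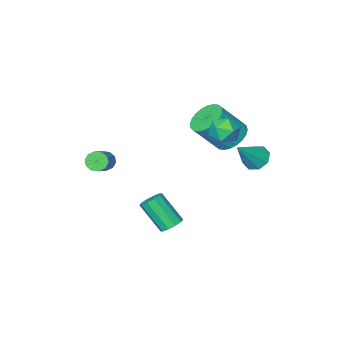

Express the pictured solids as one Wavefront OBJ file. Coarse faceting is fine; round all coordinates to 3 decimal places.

v -3.888 1.333 -0.287
v -3.343 0.878 -0.736
v -2.512 1.587 1.127
v -3.315 1.505 -0.876
v -3.623 2.031 -0.671
v -4.086 2.148 -0.241
v -4.434 1.787 0.162
v -4.462 1.161 0.302
v -4.154 0.635 0.097
v -3.691 0.518 -0.333
v -2.688 1.684 2.734
v -2.203 2.027 2.011
v -1.577 0.693 3.009
v -1.092 1.036 2.286
v -1.214 1.554 3.056
v -1.901 2.167 2.885
v -1.879 0.553 2.135
v -2.566 1.166 1.964
v -1.703 1.328 1.64
v -1.292 1.947 2.21
v -2.488 0.773 2.81
v -2.077 1.392 3.38
v -3.779 -0.909 0.18
v -2.93 -0.766 -0.471
v -1.591 -1.169 1.189
v -2.441 -1.311 1.84
v -2.99 -0.375 -0.327
v -1.651 -0.777 1.332
v -3.17 -0.064 -0.106
v -1.831 -0.467 1.553
v -3.443 0.117 0.158
v -2.104 -0.285 1.818
v -3.767 0.143 0.426
v -2.429 -0.26 2.085
v -4.094 0.008 0.656
v -2.755 -0.394 2.316
v -4.372 -0.266 0.814
v -3.033 -0.668 2.474
v -4.56 -0.638 0.876
v -3.221 -1.04 2.535
v -4.629 -1.051 0.831
v -3.29 -1.454 2.491
v -4.569 -1.443 0.688
v -3.23 -1.845 2.347
v -4.389 -1.753 0.467
v -3.05 -2.156 2.126
v -4.116 -1.935 0.202
v -2.777 -2.337 1.862
v -3.791 -1.96 -0.065
v -2.453 -2.363 1.594
v -3.465 -1.826 -0.296
v -2.126 -2.228 1.364
v -3.187 -1.552 -0.454
v -1.848 -1.954 1.206
v -2.999 -1.18 -0.515
v -1.66 -1.582 1.144
v 2.708 -3.102 -0.794
v 3.147 -3.568 -0.798
v 4.07 -2.705 -0.009
v 3.632 -2.238 -0.006
v 3.207 -3.341 -1.116
v 4.13 -2.478 -0.327
v 3.077 -3.023 -1.312
v 4 -2.16 -0.523
v 2.806 -2.735 -1.31
v 3.729 -1.872 -0.521
v 2.497 -2.587 -1.111
v 3.421 -1.724 -0.322
v 2.27 -2.635 -0.791
v 3.193 -1.772 -0.002
v 2.21 -2.862 -0.473
v 3.133 -1.999 0.316
v 2.34 -3.18 -0.277
v 3.263 -2.317 0.512
v 2.611 -3.468 -0.279
v 3.534 -2.605 0.51
v 2.919 -3.616 -0.478
v 3.843 -2.753 0.311
v 0.499 0.095 -4.762
v 0.979 0.571 -4.579
v 1.561 -0.62 -3.015
v 1.081 -1.095 -3.198
v 0.611 0.665 -4.371
v 1.193 -0.526 -2.806
v 0.201 0.541 -4.312
v 0.783 -0.65 -2.748
v -0.096 0.247 -4.425
v 0.486 -0.943 -2.861
v -0.165 -0.105 -4.667
v 0.417 -1.295 -3.103
v 0.019 -0.38 -4.945
v 0.601 -1.571 -3.381
v 0.387 -0.474 -5.154
v 0.969 -1.665 -3.589
v 0.797 -0.35 -5.212
v 1.379 -1.541 -3.648
v 1.094 -0.057 -5.099
v 1.676 -1.247 -3.535
v 1.163 0.295 -4.857
v 1.745 -0.895 -3.293
f 2 1 4
f 2 4 3
f 4 1 5
f 4 5 3
f 5 1 6
f 5 6 3
f 6 1 7
f 6 7 3
f 7 1 8
f 7 8 3
f 8 1 9
f 8 9 3
f 9 1 10
f 9 10 3
f 10 1 2
f 10 2 3
f 11 22 16
f 11 16 12
f 11 12 18
f 11 18 21
f 11 21 22
f 12 16 20
f 16 22 15
f 22 21 13
f 21 18 17
f 18 12 19
f 14 20 15
f 14 15 13
f 14 13 17
f 14 17 19
f 14 19 20
f 15 20 16
f 13 15 22
f 17 13 21
f 19 17 18
f 20 19 12
f 24 23 27
f 24 27 25
f 25 27 28
f 25 28 26
f 27 23 29
f 27 29 28
f 28 29 30
f 28 30 26
f 29 23 31
f 29 31 30
f 30 31 32
f 30 32 26
f 31 23 33
f 31 33 32
f 32 33 34
f 32 34 26
f 33 23 35
f 33 35 34
f 34 35 36
f 34 36 26
f 35 23 37
f 35 37 36
f 36 37 38
f 36 38 26
f 37 23 39
f 37 39 38
f 38 39 40
f 38 40 26
f 39 23 41
f 39 41 40
f 40 41 42
f 40 42 26
f 41 23 43
f 41 43 42
f 42 43 44
f 42 44 26
f 43 23 45
f 43 45 44
f 44 45 46
f 44 46 26
f 45 23 47
f 45 47 46
f 46 47 48
f 46 48 26
f 47 23 49
f 47 49 48
f 48 49 50
f 48 50 26
f 49 23 51
f 49 51 50
f 50 51 52
f 50 52 26
f 51 23 53
f 51 53 52
f 52 53 54
f 52 54 26
f 53 23 55
f 53 55 54
f 54 55 56
f 54 56 26
f 55 23 24
f 55 24 56
f 56 24 25
f 56 25 26
f 58 57 61
f 58 61 59
f 59 61 62
f 59 62 60
f 61 57 63
f 61 63 62
f 62 63 64
f 62 64 60
f 63 57 65
f 63 65 64
f 64 65 66
f 64 66 60
f 65 57 67
f 65 67 66
f 66 67 68
f 66 68 60
f 67 57 69
f 67 69 68
f 68 69 70
f 68 70 60
f 69 57 71
f 69 71 70
f 70 71 72
f 70 72 60
f 71 57 73
f 71 73 72
f 72 73 74
f 72 74 60
f 73 57 75
f 73 75 74
f 74 75 76
f 74 76 60
f 75 57 77
f 75 77 76
f 76 77 78
f 76 78 60
f 77 57 58
f 77 58 78
f 78 58 59
f 78 59 60
f 80 79 83
f 80 83 81
f 81 83 84
f 81 84 82
f 83 79 85
f 83 85 84
f 84 85 86
f 84 86 82
f 85 79 87
f 85 87 86
f 86 87 88
f 86 88 82
f 87 79 89
f 87 89 88
f 88 89 90
f 88 90 82
f 89 79 91
f 89 91 90
f 90 91 92
f 90 92 82
f 91 79 93
f 91 93 92
f 92 93 94
f 92 94 82
f 93 79 95
f 93 95 94
f 94 95 96
f 94 96 82
f 95 79 97
f 95 97 96
f 96 97 98
f 96 98 82
f 97 79 99
f 97 99 98
f 98 99 100
f 98 100 82
f 99 79 80
f 99 80 100
f 100 80 81
f 100 81 82



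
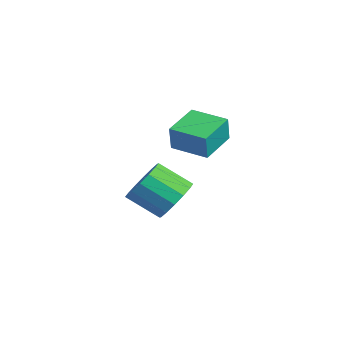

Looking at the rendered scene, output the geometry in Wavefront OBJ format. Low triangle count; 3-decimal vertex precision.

v 3.681 -3.236 0.17
v 3.955 -3.416 1.22
v 2.838 -2.044 0.594
v 3.112 -2.224 1.644
v 4.848 -2.356 0.016
v 5.122 -2.536 1.066
v 4.005 -1.164 0.44
v 4.279 -1.344 1.49
v 1.668 -2.227 -3.546
v 2.402 -2.903 -3.699
v 1.626 -3.95 -2.787
v 0.892 -3.273 -2.634
v 2.548 -2.64 -3.272
v 1.772 -3.686 -2.36
v 2.458 -2.265 -2.918
v 1.683 -3.312 -2.006
v 2.156 -1.88 -2.733
v 1.381 -2.927 -1.821
v 1.724 -1.588 -2.765
v 0.949 -2.635 -1.853
v 1.277 -1.467 -3.007
v 0.501 -2.514 -2.095
v 0.934 -1.55 -3.393
v 0.158 -2.597 -2.481
v 0.788 -1.814 -3.82
v 0.012 -2.86 -2.908
v 0.877 -2.188 -4.174
v 0.102 -3.235 -3.262
v 1.179 -2.573 -4.359
v 0.404 -3.62 -3.447
v 1.611 -2.865 -4.327
v 0.836 -3.912 -3.415
v 2.059 -2.986 -4.085
v 1.283 -4.033 -3.173
f 2 4 1
f 5 2 1
f 1 4 3
f 3 5 1
f 2 8 4
f 6 2 5
f 6 8 2
f 4 8 3
f 7 5 3
f 3 8 7
f 7 6 5
f 8 6 7
f 10 9 13
f 10 13 11
f 11 13 14
f 11 14 12
f 13 9 15
f 13 15 14
f 14 15 16
f 14 16 12
f 15 9 17
f 15 17 16
f 16 17 18
f 16 18 12
f 17 9 19
f 17 19 18
f 18 19 20
f 18 20 12
f 19 9 21
f 19 21 20
f 20 21 22
f 20 22 12
f 21 9 23
f 21 23 22
f 22 23 24
f 22 24 12
f 23 9 25
f 23 25 24
f 24 25 26
f 24 26 12
f 25 9 27
f 25 27 26
f 26 27 28
f 26 28 12
f 27 9 29
f 27 29 28
f 28 29 30
f 28 30 12
f 29 9 31
f 29 31 30
f 30 31 32
f 30 32 12
f 31 9 33
f 31 33 32
f 32 33 34
f 32 34 12
f 33 9 10
f 33 10 34
f 34 10 11
f 34 11 12



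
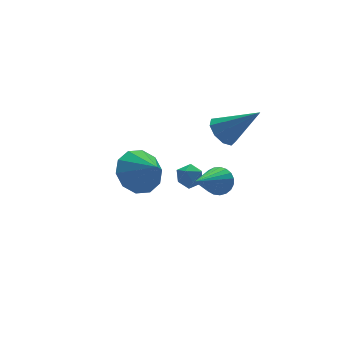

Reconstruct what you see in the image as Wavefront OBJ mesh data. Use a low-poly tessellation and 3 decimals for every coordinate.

v -0.12 -0.217 -3.106
v 0.203 0.266 -3.466
v 0.837 -0.506 -2.634
v 1.16 -0.023 -2.994
v 0.725 0.155 -2.498
v 0.134 0.333 -2.789
v 0.906 -0.573 -3.311
v 0.315 -0.395 -3.602
v 0.837 0.046 -3.593
v 0.725 0.495 -3.09
v 0.315 -0.735 -3.01
v 0.203 -0.286 -2.507
v 0.486 -2.518 -1.846
v 0.876 -2.501 -1.241
v -1.146 -3.342 -0.774
v 0.743 -2.233 -1.237
v 0.566 -2.014 -1.338
v 0.375 -1.882 -1.528
v 0.203 -1.86 -1.772
v 0.081 -1.952 -2.029
v 0.028 -2.142 -2.255
v 0.055 -2.397 -2.41
v 0.156 -2.672 -2.467
v 0.315 -2.922 -2.417
v 0.503 -3.101 -2.269
v 0.688 -3.179 -2.047
v 0.838 -3.144 -1.791
v 0.928 -3 -1.544
v 0.941 -2.773 -1.349
v -3.486 -2.944 0.421
v -2.504 -2.512 0.666
v -3.234 -3.976 1.239
v -2.957 -2.269 1.111
v -3.612 -2.285 1.293
v -4.219 -2.552 1.142
v -4.545 -2.969 0.716
v -4.467 -3.377 0.177
v -4.014 -3.619 -0.268
v -3.359 -3.603 -0.45
v -2.753 -3.336 -0.299
v -2.426 -2.919 0.127
v 1.203 -1.633 0.456
v 1.666 -1.92 -0.143
v 2.357 -2.667 1.844
v 1.872 -1.44 0.043
v 1.765 -1.051 0.422
v 1.394 -0.934 0.818
v 0.934 -1.144 1.044
v 0.6 -1.583 0.995
v 0.547 -2.046 0.694
v 0.801 -2.315 0.282
v 1.243 -2.265 -0.048
f 1 12 6
f 1 6 2
f 1 2 8
f 1 8 11
f 1 11 12
f 2 6 10
f 6 12 5
f 12 11 3
f 11 8 7
f 8 2 9
f 4 10 5
f 4 5 3
f 4 3 7
f 4 7 9
f 4 9 10
f 5 10 6
f 3 5 12
f 7 3 11
f 9 7 8
f 10 9 2
f 14 13 16
f 14 16 15
f 16 13 17
f 16 17 15
f 17 13 18
f 17 18 15
f 18 13 19
f 18 19 15
f 19 13 20
f 19 20 15
f 20 13 21
f 20 21 15
f 21 13 22
f 21 22 15
f 22 13 23
f 22 23 15
f 23 13 24
f 23 24 15
f 24 13 25
f 24 25 15
f 25 13 26
f 25 26 15
f 26 13 27
f 26 27 15
f 27 13 28
f 27 28 15
f 28 13 29
f 28 29 15
f 29 13 14
f 29 14 15
f 31 30 33
f 31 33 32
f 33 30 34
f 33 34 32
f 34 30 35
f 34 35 32
f 35 30 36
f 35 36 32
f 36 30 37
f 36 37 32
f 37 30 38
f 37 38 32
f 38 30 39
f 38 39 32
f 39 30 40
f 39 40 32
f 40 30 41
f 40 41 32
f 41 30 31
f 41 31 32
f 43 42 45
f 43 45 44
f 45 42 46
f 45 46 44
f 46 42 47
f 46 47 44
f 47 42 48
f 47 48 44
f 48 42 49
f 48 49 44
f 49 42 50
f 49 50 44
f 50 42 51
f 50 51 44
f 51 42 52
f 51 52 44
f 52 42 43
f 52 43 44



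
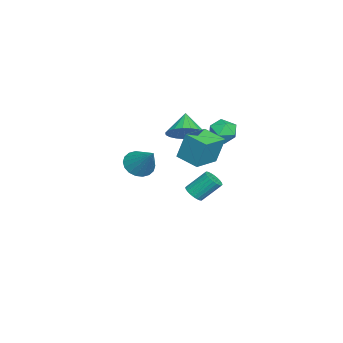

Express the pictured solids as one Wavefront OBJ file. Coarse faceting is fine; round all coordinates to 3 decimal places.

v -0.302 -4.38 0.181
v 0.344 -4.434 -0.289
v 0.642 -3.54 1.379
v 0.197 -4.125 -0.39
v -0.047 -3.867 -0.378
v -0.343 -3.711 -0.255
v -0.63 -3.686 -0.046
v -0.852 -3.799 0.208
v -0.965 -4.028 0.457
v -0.947 -4.325 0.651
v -0.801 -4.634 0.753
v -0.556 -4.892 0.741
v -0.261 -5.049 0.618
v 0.027 -5.073 0.409
v 0.249 -4.96 0.155
v 0.362 -4.732 -0.094
v -2.388 -2.14 -2.63
v -2.172 -2.494 -2.253
v -2.377 -1.573 -1.273
v -2.592 -1.22 -1.65
v -1.993 -2.386 -2.317
v -2.198 -1.465 -1.337
v -1.875 -2.24 -2.429
v -2.079 -1.319 -1.449
v -1.834 -2.08 -2.571
v -2.039 -1.159 -1.592
v -1.878 -1.928 -2.723
v -2.082 -1.008 -1.743
v -1.999 -1.809 -2.86
v -2.204 -0.888 -1.88
v -2.179 -1.741 -2.962
v -2.384 -0.82 -1.982
v -2.392 -1.733 -3.014
v -2.596 -0.812 -2.034
v -2.603 -1.787 -3.007
v -2.808 -0.866 -2.027
v -2.782 -1.895 -2.943
v -2.987 -0.974 -1.963
v -2.901 -2.041 -2.831
v -3.105 -1.12 -1.851
v -2.941 -2.201 -2.688
v -3.146 -1.28 -1.709
v -2.898 -2.352 -2.537
v -3.102 -1.432 -1.557
v -2.776 -2.472 -2.4
v -2.981 -1.551 -1.42
v -2.596 -2.54 -2.298
v -2.801 -1.619 -1.318
v -2.384 -2.548 -2.246
v -2.588 -1.627 -1.266
v 3.831 -1.99 2.789
v 3.859 -1.591 4.172
v 2.623 -1.323 2.621
v 2.651 -0.924 4.004
v 4.409 -1.016 2.496
v 4.437 -0.617 3.879
v 3.201 -0.349 2.328
v 3.229 0.05 3.711
v -0.538 -2.262 2.182
v -0.119 -1.601 2.685
v -1.422 -2.398 3.098
v -0.369 -1.395 2.474
v -0.648 -1.339 2.212
v -0.909 -1.443 1.946
v -1.105 -1.688 1.72
v -1.203 -2.033 1.574
v -1.186 -2.417 1.533
v -1.057 -2.774 1.605
v -0.838 -3.043 1.776
v -0.567 -3.177 2.018
v -0.292 -3.153 2.288
v -0.059 -2.975 2.54
v 0.092 -2.673 2.73
v 0.133 -2.301 2.825
v 0.059 -1.921 2.809
v -1.568 -0.102 1.651
v -0.924 -0.048 2.085
v -1.756 -1.272 2.075
v -1.112 -1.218 2.509
v -1.739 -0.794 2.689
v -1.623 -0.071 2.427
v -1.057 -1.249 1.733
v -0.941 -0.526 1.471
v -0.608 -0.757 2.136
v -1.03 -0.475 2.726
v -1.65 -0.845 1.434
v -2.072 -0.563 2.024
f 2 1 4
f 2 4 3
f 4 1 5
f 4 5 3
f 5 1 6
f 5 6 3
f 6 1 7
f 6 7 3
f 7 1 8
f 7 8 3
f 8 1 9
f 8 9 3
f 9 1 10
f 9 10 3
f 10 1 11
f 10 11 3
f 11 1 12
f 11 12 3
f 12 1 13
f 12 13 3
f 13 1 14
f 13 14 3
f 14 1 15
f 14 15 3
f 15 1 16
f 15 16 3
f 16 1 2
f 16 2 3
f 18 17 21
f 18 21 19
f 19 21 22
f 19 22 20
f 21 17 23
f 21 23 22
f 22 23 24
f 22 24 20
f 23 17 25
f 23 25 24
f 24 25 26
f 24 26 20
f 25 17 27
f 25 27 26
f 26 27 28
f 26 28 20
f 27 17 29
f 27 29 28
f 28 29 30
f 28 30 20
f 29 17 31
f 29 31 30
f 30 31 32
f 30 32 20
f 31 17 33
f 31 33 32
f 32 33 34
f 32 34 20
f 33 17 35
f 33 35 34
f 34 35 36
f 34 36 20
f 35 17 37
f 35 37 36
f 36 37 38
f 36 38 20
f 37 17 39
f 37 39 38
f 38 39 40
f 38 40 20
f 39 17 41
f 39 41 40
f 40 41 42
f 40 42 20
f 41 17 43
f 41 43 42
f 42 43 44
f 42 44 20
f 43 17 45
f 43 45 44
f 44 45 46
f 44 46 20
f 45 17 47
f 45 47 46
f 46 47 48
f 46 48 20
f 47 17 49
f 47 49 48
f 48 49 50
f 48 50 20
f 49 17 18
f 49 18 50
f 50 18 19
f 50 19 20
f 52 54 51
f 55 52 51
f 51 54 53
f 53 55 51
f 52 58 54
f 56 52 55
f 56 58 52
f 54 58 53
f 57 55 53
f 53 58 57
f 57 56 55
f 58 56 57
f 60 59 62
f 60 62 61
f 62 59 63
f 62 63 61
f 63 59 64
f 63 64 61
f 64 59 65
f 64 65 61
f 65 59 66
f 65 66 61
f 66 59 67
f 66 67 61
f 67 59 68
f 67 68 61
f 68 59 69
f 68 69 61
f 69 59 70
f 69 70 61
f 70 59 71
f 70 71 61
f 71 59 72
f 71 72 61
f 72 59 73
f 72 73 61
f 73 59 74
f 73 74 61
f 74 59 75
f 74 75 61
f 75 59 60
f 75 60 61
f 76 87 81
f 76 81 77
f 76 77 83
f 76 83 86
f 76 86 87
f 77 81 85
f 81 87 80
f 87 86 78
f 86 83 82
f 83 77 84
f 79 85 80
f 79 80 78
f 79 78 82
f 79 82 84
f 79 84 85
f 80 85 81
f 78 80 87
f 82 78 86
f 84 82 83
f 85 84 77



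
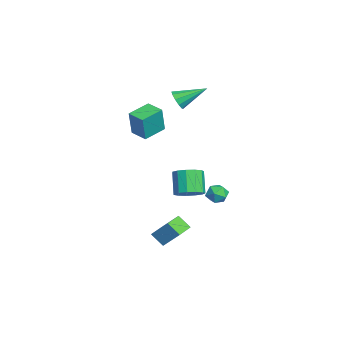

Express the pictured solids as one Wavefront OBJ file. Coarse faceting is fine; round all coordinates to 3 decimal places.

v -3.941 -2.046 3.12
v -3.751 -1.74 2.52
v -3.919 -0.374 3.98
v -4.183 -1.743 2.537
v -4.523 -1.862 2.777
v -4.641 -2.051 3.148
v -4.491 -2.238 3.508
v -4.131 -2.352 3.72
v -3.699 -2.349 3.703
v -3.359 -2.23 3.463
v -3.242 -2.041 3.092
v -3.391 -1.853 2.732
v 3.803 -0.143 -0.075
v 4.03 -0.44 -0.66
v 3.83 -1.14 0.44
v 4.057 -1.437 -0.145
v 4.469 -1.002 0.206
v 4.452 -0.386 -0.112
v 3.408 -1.194 -0.108
v 3.391 -0.578 -0.426
v 3.786 -1.089 -0.68
v 4.441 -0.971 -0.486
v 3.419 -0.609 0.266
v 4.074 -0.491 0.46
v 3.407 -3.58 -4.215
v 2.968 -4.175 -3.557
v 2.411 -2.894 -4.26
v 1.972 -3.489 -3.602
v 3.928 -2.751 -3.118
v 3.489 -3.346 -2.46
v 2.932 -2.065 -3.163
v 2.493 -2.66 -2.505
v -2.626 -4.713 1.355
v -2.268 -4.898 3.027
v -3.483 -3.56 1.665
v -3.125 -3.745 3.337
v -1.755 -4.035 1.243
v -1.397 -4.22 2.915
v -2.612 -2.882 1.553
v -2.254 -3.067 3.225
v 2.249 -2.064 -0.973
v 2.663 -1.374 -0.669
v 1.745 -1.346 0.517
v 1.331 -2.036 0.213
v 2.305 -1.206 -0.95
v 1.387 -1.178 0.236
v 1.93 -1.311 -1.238
v 1.012 -1.283 -0.052
v 1.656 -1.655 -1.442
v 0.738 -1.627 -0.256
v 1.57 -2.128 -1.497
v 0.652 -2.1 -0.311
v 1.7 -2.582 -1.386
v 0.782 -2.554 -0.2
v 2.004 -2.871 -1.143
v 1.086 -2.843 0.043
v 2.386 -2.904 -0.847
v 1.468 -2.876 0.339
v 2.725 -2.67 -0.59
v 1.807 -2.642 0.595
v 2.912 -2.244 -0.456
v 1.994 -2.216 0.73
v 2.889 -1.761 -0.485
v 1.971 -1.733 0.701
f 2 1 4
f 2 4 3
f 4 1 5
f 4 5 3
f 5 1 6
f 5 6 3
f 6 1 7
f 6 7 3
f 7 1 8
f 7 8 3
f 8 1 9
f 8 9 3
f 9 1 10
f 9 10 3
f 10 1 11
f 10 11 3
f 11 1 12
f 11 12 3
f 12 1 2
f 12 2 3
f 13 24 18
f 13 18 14
f 13 14 20
f 13 20 23
f 13 23 24
f 14 18 22
f 18 24 17
f 24 23 15
f 23 20 19
f 20 14 21
f 16 22 17
f 16 17 15
f 16 15 19
f 16 19 21
f 16 21 22
f 17 22 18
f 15 17 24
f 19 15 23
f 21 19 20
f 22 21 14
f 26 28 25
f 29 26 25
f 25 28 27
f 27 29 25
f 26 32 28
f 30 26 29
f 30 32 26
f 28 32 27
f 31 29 27
f 27 32 31
f 31 30 29
f 32 30 31
f 34 36 33
f 37 34 33
f 33 36 35
f 35 37 33
f 34 40 36
f 38 34 37
f 38 40 34
f 36 40 35
f 39 37 35
f 35 40 39
f 39 38 37
f 40 38 39
f 42 41 45
f 42 45 43
f 43 45 46
f 43 46 44
f 45 41 47
f 45 47 46
f 46 47 48
f 46 48 44
f 47 41 49
f 47 49 48
f 48 49 50
f 48 50 44
f 49 41 51
f 49 51 50
f 50 51 52
f 50 52 44
f 51 41 53
f 51 53 52
f 52 53 54
f 52 54 44
f 53 41 55
f 53 55 54
f 54 55 56
f 54 56 44
f 55 41 57
f 55 57 56
f 56 57 58
f 56 58 44
f 57 41 59
f 57 59 58
f 58 59 60
f 58 60 44
f 59 41 61
f 59 61 60
f 60 61 62
f 60 62 44
f 61 41 63
f 61 63 62
f 62 63 64
f 62 64 44
f 63 41 42
f 63 42 64
f 64 42 43
f 64 43 44



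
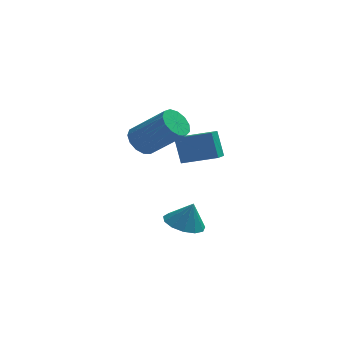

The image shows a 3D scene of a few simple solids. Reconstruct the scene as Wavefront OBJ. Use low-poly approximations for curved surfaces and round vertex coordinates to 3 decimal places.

v 2.443 3.465 0.312
v 2.177 4.01 1.484
v 2.711 4.18 0.04
v 2.444 4.725 1.212
v 3.956 3.095 0.828
v 3.689 3.64 2
v 4.223 3.81 0.556
v 3.957 4.355 1.728
v 0.814 3.526 1.613
v 1.358 3.556 1.068
v 2.789 2.943 2.462
v 2.246 2.914 3.007
v 1.347 3.949 1.251
v 2.778 3.336 2.646
v 1.168 4.208 1.55
v 2.599 3.595 2.944
v 0.876 4.25 1.868
v 2.307 3.638 3.262
v 0.564 4.063 2.105
v 1.996 3.45 3.5
v 0.333 3.705 2.186
v 1.764 3.093 3.58
v 0.254 3.291 2.085
v 1.685 2.678 3.479
v 0.353 2.951 1.834
v 1.784 2.338 3.228
v 0.598 2.794 1.513
v 2.03 2.181 2.907
v 0.913 2.869 1.223
v 2.344 2.257 2.618
v 1.196 3.153 1.058
v 2.627 2.541 2.452
v 2.564 3.023 -3.022
v 3.44 3.09 -3.325
v 2.956 3.057 -1.878
v 3.262 3.581 -3.278
v 2.863 3.894 -3.15
v 2.368 3.932 -2.981
v 1.935 3.68 -2.825
v 1.702 3.22 -2.732
v 1.743 2.698 -2.73
v 2.043 2.279 -2.821
v 2.51 2.096 -2.976
v 2.993 2.208 -3.145
v 3.34 2.578 -3.276
f 2 4 1
f 5 2 1
f 1 4 3
f 3 5 1
f 2 8 4
f 6 2 5
f 6 8 2
f 4 8 3
f 7 5 3
f 3 8 7
f 7 6 5
f 8 6 7
f 10 9 13
f 10 13 11
f 11 13 14
f 11 14 12
f 13 9 15
f 13 15 14
f 14 15 16
f 14 16 12
f 15 9 17
f 15 17 16
f 16 17 18
f 16 18 12
f 17 9 19
f 17 19 18
f 18 19 20
f 18 20 12
f 19 9 21
f 19 21 20
f 20 21 22
f 20 22 12
f 21 9 23
f 21 23 22
f 22 23 24
f 22 24 12
f 23 9 25
f 23 25 24
f 24 25 26
f 24 26 12
f 25 9 27
f 25 27 26
f 26 27 28
f 26 28 12
f 27 9 29
f 27 29 28
f 28 29 30
f 28 30 12
f 29 9 31
f 29 31 30
f 30 31 32
f 30 32 12
f 31 9 10
f 31 10 32
f 32 10 11
f 32 11 12
f 34 33 36
f 34 36 35
f 36 33 37
f 36 37 35
f 37 33 38
f 37 38 35
f 38 33 39
f 38 39 35
f 39 33 40
f 39 40 35
f 40 33 41
f 40 41 35
f 41 33 42
f 41 42 35
f 42 33 43
f 42 43 35
f 43 33 44
f 43 44 35
f 44 33 45
f 44 45 35
f 45 33 34
f 45 34 35



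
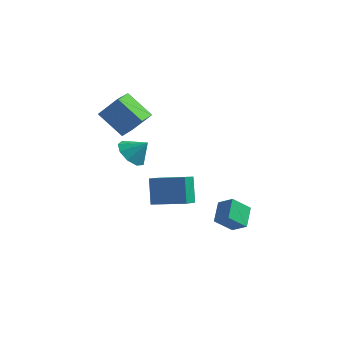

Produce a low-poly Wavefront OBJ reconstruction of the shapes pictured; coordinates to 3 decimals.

v 2.978 -1.867 -2.452
v 2.841 -0.668 -1.846
v 3.814 -1.308 -3.368
v 3.677 -0.109 -2.762
v 3.823 -2.091 -1.818
v 3.686 -0.892 -1.212
v 4.659 -1.532 -2.734
v 4.522 -0.333 -2.128
v -2.673 1.322 -0.469
v -1.928 1.147 -1.129
v -1.807 1.538 0.449
v -2.093 1.818 -1.132
v -2.529 2.256 -0.824
v -3.033 2.258 -0.351
v -3.367 1.821 0.067
v -3.377 1.151 0.234
v -3.057 0.561 0.072
v -2.557 0.326 -0.343
v -2.111 0.558 -0.818
v -2.749 0.115 1.702
v -4.245 0.522 2.869
v -2.662 1.513 1.327
v -4.158 1.919 2.493
v -1.722 0.381 2.927
v -3.218 0.787 4.093
v -1.635 1.778 2.551
v -3.131 2.185 3.718
v -1.219 1.748 -4.567
v -1.415 0.806 -4.034
v -1.605 2.639 -3.135
v -1.801 1.697 -2.602
v 0.841 1.663 -3.958
v 0.645 0.721 -3.425
v 0.455 2.554 -2.526
v 0.259 1.612 -1.993
f 2 4 1
f 5 2 1
f 1 4 3
f 3 5 1
f 2 8 4
f 6 2 5
f 6 8 2
f 4 8 3
f 7 5 3
f 3 8 7
f 7 6 5
f 8 6 7
f 10 9 12
f 10 12 11
f 12 9 13
f 12 13 11
f 13 9 14
f 13 14 11
f 14 9 15
f 14 15 11
f 15 9 16
f 15 16 11
f 16 9 17
f 16 17 11
f 17 9 18
f 17 18 11
f 18 9 19
f 18 19 11
f 19 9 10
f 19 10 11
f 21 23 20
f 24 21 20
f 20 23 22
f 22 24 20
f 21 27 23
f 25 21 24
f 25 27 21
f 23 27 22
f 26 24 22
f 22 27 26
f 26 25 24
f 27 25 26
f 29 31 28
f 32 29 28
f 28 31 30
f 30 32 28
f 29 35 31
f 33 29 32
f 33 35 29
f 31 35 30
f 34 32 30
f 30 35 34
f 34 33 32
f 35 33 34



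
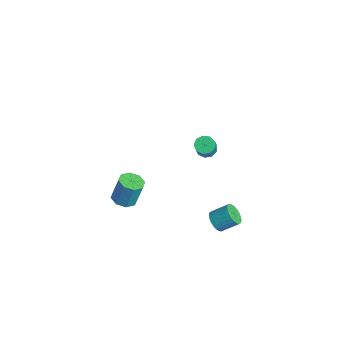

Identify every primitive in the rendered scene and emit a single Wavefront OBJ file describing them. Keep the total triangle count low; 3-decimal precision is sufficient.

v 2.937 3.299 -4.048
v 3.623 3.138 -4.239
v 4.049 4.081 -3.502
v 3.363 4.241 -3.312
v 3.553 3.327 -4.44
v 3.978 4.27 -3.703
v 3.388 3.512 -4.581
v 3.814 4.454 -3.845
v 3.155 3.664 -4.642
v 3.581 4.607 -3.905
v 2.889 3.76 -4.612
v 3.314 4.703 -3.875
v 2.63 3.787 -4.496
v 3.056 4.73 -3.759
v 2.418 3.739 -4.312
v 2.843 4.682 -3.575
v 2.285 3.624 -4.088
v 2.71 4.567 -3.351
v 2.251 3.459 -3.858
v 2.677 4.402 -3.121
v 2.322 3.27 -3.657
v 2.747 4.213 -2.92
v 2.486 3.086 -3.515
v 2.912 4.028 -2.779
v 2.719 2.933 -3.455
v 3.145 3.876 -2.718
v 2.986 2.837 -3.485
v 3.411 3.78 -2.748
v 3.244 2.81 -3.601
v 3.67 3.753 -2.864
v 3.457 2.858 -3.785
v 3.882 3.801 -3.048
v 3.59 2.973 -4.009
v 4.015 3.916 -3.272
v 3.039 2.555 3.454
v 3.586 2.633 3.195
v 4.108 2.263 4.187
v 3.561 2.185 4.446
v 3.468 2.984 3.388
v 3.99 2.613 4.38
v 3.15 3.134 3.612
v 3.671 2.764 4.604
v 2.78 3.013 3.762
v 3.301 2.643 4.753
v 2.531 2.678 3.768
v 3.052 2.308 4.759
v 2.52 2.286 3.627
v 3.041 1.916 4.618
v 2.752 2.019 3.405
v 3.274 1.649 4.397
v 3.118 2.003 3.206
v 3.64 1.633 4.198
v 3.448 2.246 3.124
v 3.97 1.875 4.115
v -1.787 -0.485 -4.664
v -1.089 -0.091 -4.839
v -0.936 0.379 -3.171
v -1.633 -0.015 -2.996
v -1.594 0.278 -4.897
v -1.441 0.747 -3.228
v -2.211 0.199 -4.818
v -2.058 0.669 -3.149
v -2.58 -0.28 -4.649
v -2.427 0.19 -2.981
v -2.484 -0.879 -4.489
v -2.331 -0.409 -2.821
v -1.979 -1.247 -4.432
v -1.826 -0.778 -2.763
v -1.362 -1.169 -4.511
v -1.209 -0.699 -2.842
v -0.993 -0.69 -4.679
v -0.84 -0.22 -3.011
f 2 1 5
f 2 5 3
f 3 5 6
f 3 6 4
f 5 1 7
f 5 7 6
f 6 7 8
f 6 8 4
f 7 1 9
f 7 9 8
f 8 9 10
f 8 10 4
f 9 1 11
f 9 11 10
f 10 11 12
f 10 12 4
f 11 1 13
f 11 13 12
f 12 13 14
f 12 14 4
f 13 1 15
f 13 15 14
f 14 15 16
f 14 16 4
f 15 1 17
f 15 17 16
f 16 17 18
f 16 18 4
f 17 1 19
f 17 19 18
f 18 19 20
f 18 20 4
f 19 1 21
f 19 21 20
f 20 21 22
f 20 22 4
f 21 1 23
f 21 23 22
f 22 23 24
f 22 24 4
f 23 1 25
f 23 25 24
f 24 25 26
f 24 26 4
f 25 1 27
f 25 27 26
f 26 27 28
f 26 28 4
f 27 1 29
f 27 29 28
f 28 29 30
f 28 30 4
f 29 1 31
f 29 31 30
f 30 31 32
f 30 32 4
f 31 1 33
f 31 33 32
f 32 33 34
f 32 34 4
f 33 1 2
f 33 2 34
f 34 2 3
f 34 3 4
f 36 35 39
f 36 39 37
f 37 39 40
f 37 40 38
f 39 35 41
f 39 41 40
f 40 41 42
f 40 42 38
f 41 35 43
f 41 43 42
f 42 43 44
f 42 44 38
f 43 35 45
f 43 45 44
f 44 45 46
f 44 46 38
f 45 35 47
f 45 47 46
f 46 47 48
f 46 48 38
f 47 35 49
f 47 49 48
f 48 49 50
f 48 50 38
f 49 35 51
f 49 51 50
f 50 51 52
f 50 52 38
f 51 35 53
f 51 53 52
f 52 53 54
f 52 54 38
f 53 35 36
f 53 36 54
f 54 36 37
f 54 37 38
f 56 55 59
f 56 59 57
f 57 59 60
f 57 60 58
f 59 55 61
f 59 61 60
f 60 61 62
f 60 62 58
f 61 55 63
f 61 63 62
f 62 63 64
f 62 64 58
f 63 55 65
f 63 65 64
f 64 65 66
f 64 66 58
f 65 55 67
f 65 67 66
f 66 67 68
f 66 68 58
f 67 55 69
f 67 69 68
f 68 69 70
f 68 70 58
f 69 55 71
f 69 71 70
f 70 71 72
f 70 72 58
f 71 55 56
f 71 56 72
f 72 56 57
f 72 57 58



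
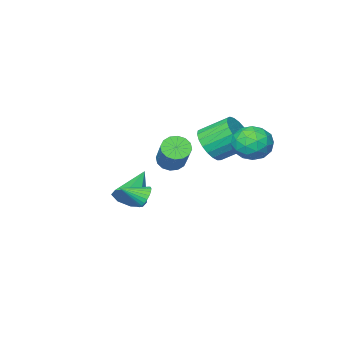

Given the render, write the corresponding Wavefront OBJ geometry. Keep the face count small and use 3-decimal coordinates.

v 2.13 -2.924 -2.669
v 2.687 -3.18 -2.08
v 0.69 -3.756 -1.671
v 2.438 -2.593 -1.95
v 2.009 -2.2 -2.241
v 1.651 -2.231 -2.783
v 1.573 -2.668 -3.259
v 1.822 -3.255 -3.389
v 2.251 -3.648 -3.098
v 2.609 -3.617 -2.556
v 3.171 -0.235 -1.221
v 3.555 -0.044 -1.654
v 4.089 -0.765 -0.639
v 3.563 0.139 -1.501
v 3.511 0.264 -1.305
v 3.408 0.313 -1.097
v 3.268 0.279 -0.907
v 3.113 0.166 -0.765
v 2.967 -0.007 -0.693
v 2.852 -0.215 -0.701
v 2.786 -0.427 -0.788
v 2.778 -0.609 -0.941
v 2.83 -0.734 -1.137
v 2.933 -0.783 -1.345
v 3.073 -0.749 -1.535
v 3.228 -0.637 -1.677
v 3.374 -0.463 -1.749
v 3.489 -0.255 -1.741
v -1.47 2.253 1.543
v -0.708 1.844 1.043
v -2.152 0.796 1.697
v -1.39 0.387 1.197
v -1.245 0.758 2.113
v -0.823 1.658 2.018
v -2.037 0.982 0.722
v -1.615 1.882 0.627
v -1.058 1.058 0.536
v -0.569 0.92 1.395
v -2.291 1.72 1.345
v -1.802 1.582 2.204
v -1.029 2.177 1.28
v -1.831 0.463 1.46
v -1.745 0.681 1.999
v -1.298 0.441 1.705
v -1.097 2.067 1.853
v -0.649 1.827 1.559
v -0.964 1.188 2.188
v -2.211 0.813 1.181
v -1.763 0.573 0.887
v -1.562 2.199 1.035
v -1.115 1.959 0.741
v -1.896 1.452 0.552
v -0.787 1.474 0.688
v -1.188 0.618 0.778
v -1.568 0.967 0.499
v -1.32 1.497 0.443
v -0.499 1.393 1.193
v -0.9 0.536 1.283
v -0.815 0.754 1.822
v -0.567 1.283 1.766
v -0.705 0.931 0.895
v -1.96 2.104 1.457
v -2.361 1.247 1.547
v -2.293 1.357 0.974
v -2.045 1.886 0.918
v -1.672 2.022 1.962
v -2.073 1.166 2.052
v -1.54 1.143 2.297
v -1.292 1.673 2.241
v -2.155 1.709 1.845
v -1.39 -4.578 -1.744
v -0.801 -4.478 -2.147
v -0.062 -3.082 -0.718
v -0.65 -3.182 -0.316
v -1.045 -4.225 -2.268
v -0.306 -2.828 -0.84
v -1.382 -4.065 -2.25
v -0.642 -2.669 -0.821
v -1.72 -4.044 -2.095
v -0.981 -2.647 -0.667
v -1.97 -4.165 -1.847
v -1.231 -2.769 -0.419
v -2.065 -4.397 -1.571
v -1.325 -3.001 -0.143
v -1.978 -4.678 -1.342
v -1.239 -3.282 0.087
v -1.734 -4.932 -1.22
v -0.995 -3.535 0.208
v -1.398 -5.091 -1.239
v -0.658 -3.695 0.19
v -1.059 -5.113 -1.393
v -0.32 -3.716 0.035
v -0.809 -4.991 -1.641
v -0.07 -3.595 -0.213
v -0.715 -4.759 -1.917
v 0.025 -3.363 -0.489
v -1.104 -1.272 0.421
v -0.304 -0.759 0.699
v -1.217 0.186 1.577
v -2.016 -0.328 1.299
v -0.422 -0.557 0.36
v -1.334 0.387 1.238
v -0.657 -0.479 0.032
v -1.57 0.466 0.91
v -0.97 -0.538 -0.23
v -1.882 0.406 0.649
v -1.306 -0.724 -0.378
v -2.218 0.22 0.5
v -1.606 -1.005 -0.389
v -2.519 -0.06 0.489
v -1.82 -1.332 -0.26
v -2.733 -0.387 0.619
v -1.91 -1.649 -0.012
v -2.823 -0.704 0.866
v -1.861 -1.9 0.31
v -2.773 -0.956 1.188
v -1.68 -2.043 0.651
v -2.593 -1.099 1.529
v -1.4 -2.053 0.952
v -2.313 -1.109 1.831
v -1.069 -1.928 1.162
v -1.981 -0.983 2.04
v -0.743 -1.689 1.243
v -1.656 -0.745 2.122
v -0.48 -1.378 1.183
v -1.393 -0.434 2.061
v -0.325 -1.049 0.99
v -1.238 -0.105 1.868
f 2 1 4
f 2 4 3
f 4 1 5
f 4 5 3
f 5 1 6
f 5 6 3
f 6 1 7
f 6 7 3
f 7 1 8
f 7 8 3
f 8 1 9
f 8 9 3
f 9 1 10
f 9 10 3
f 10 1 2
f 10 2 3
f 12 11 14
f 12 14 13
f 14 11 15
f 14 15 13
f 15 11 16
f 15 16 13
f 16 11 17
f 16 17 13
f 17 11 18
f 17 18 13
f 18 11 19
f 18 19 13
f 19 11 20
f 19 20 13
f 20 11 21
f 20 21 13
f 21 11 22
f 21 22 13
f 22 11 23
f 22 23 13
f 23 11 24
f 23 24 13
f 24 11 25
f 24 25 13
f 25 11 26
f 25 26 13
f 26 11 27
f 26 27 13
f 27 11 28
f 27 28 13
f 28 11 12
f 28 12 13
f 29 66 45
f 66 40 69
f 45 69 34
f 66 69 45
f 29 45 41
f 45 34 46
f 41 46 30
f 45 46 41
f 29 41 50
f 41 30 51
f 50 51 36
f 41 51 50
f 29 50 62
f 50 36 65
f 62 65 39
f 50 65 62
f 29 62 66
f 62 39 70
f 66 70 40
f 62 70 66
f 30 46 57
f 46 34 60
f 57 60 38
f 46 60 57
f 34 69 47
f 69 40 68
f 47 68 33
f 69 68 47
f 40 70 67
f 70 39 63
f 67 63 31
f 70 63 67
f 39 65 64
f 65 36 52
f 64 52 35
f 65 52 64
f 36 51 56
f 51 30 53
f 56 53 37
f 51 53 56
f 32 58 44
f 58 38 59
f 44 59 33
f 58 59 44
f 32 44 42
f 44 33 43
f 42 43 31
f 44 43 42
f 32 42 49
f 42 31 48
f 49 48 35
f 42 48 49
f 32 49 54
f 49 35 55
f 54 55 37
f 49 55 54
f 32 54 58
f 54 37 61
f 58 61 38
f 54 61 58
f 33 59 47
f 59 38 60
f 47 60 34
f 59 60 47
f 31 43 67
f 43 33 68
f 67 68 40
f 43 68 67
f 35 48 64
f 48 31 63
f 64 63 39
f 48 63 64
f 37 55 56
f 55 35 52
f 56 52 36
f 55 52 56
f 38 61 57
f 61 37 53
f 57 53 30
f 61 53 57
f 72 71 75
f 72 75 73
f 73 75 76
f 73 76 74
f 75 71 77
f 75 77 76
f 76 77 78
f 76 78 74
f 77 71 79
f 77 79 78
f 78 79 80
f 78 80 74
f 79 71 81
f 79 81 80
f 80 81 82
f 80 82 74
f 81 71 83
f 81 83 82
f 82 83 84
f 82 84 74
f 83 71 85
f 83 85 84
f 84 85 86
f 84 86 74
f 85 71 87
f 85 87 86
f 86 87 88
f 86 88 74
f 87 71 89
f 87 89 88
f 88 89 90
f 88 90 74
f 89 71 91
f 89 91 90
f 90 91 92
f 90 92 74
f 91 71 93
f 91 93 92
f 92 93 94
f 92 94 74
f 93 71 95
f 93 95 94
f 94 95 96
f 94 96 74
f 95 71 72
f 95 72 96
f 96 72 73
f 96 73 74
f 98 97 101
f 98 101 99
f 99 101 102
f 99 102 100
f 101 97 103
f 101 103 102
f 102 103 104
f 102 104 100
f 103 97 105
f 103 105 104
f 104 105 106
f 104 106 100
f 105 97 107
f 105 107 106
f 106 107 108
f 106 108 100
f 107 97 109
f 107 109 108
f 108 109 110
f 108 110 100
f 109 97 111
f 109 111 110
f 110 111 112
f 110 112 100
f 111 97 113
f 111 113 112
f 112 113 114
f 112 114 100
f 113 97 115
f 113 115 114
f 114 115 116
f 114 116 100
f 115 97 117
f 115 117 116
f 116 117 118
f 116 118 100
f 117 97 119
f 117 119 118
f 118 119 120
f 118 120 100
f 119 97 121
f 119 121 120
f 120 121 122
f 120 122 100
f 121 97 123
f 121 123 122
f 122 123 124
f 122 124 100
f 123 97 125
f 123 125 124
f 124 125 126
f 124 126 100
f 125 97 127
f 125 127 126
f 126 127 128
f 126 128 100
f 127 97 98
f 127 98 128
f 128 98 99
f 128 99 100



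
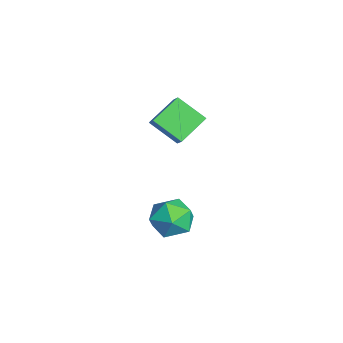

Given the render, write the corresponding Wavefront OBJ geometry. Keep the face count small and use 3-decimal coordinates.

v -3.009 -1.479 2.794
v -3.893 -0.135 3.645
v -3.837 -1.547 2.042
v -4.721 -0.203 2.893
v -2.159 -0.257 1.747
v -3.043 1.087 2.598
v -2.987 -0.325 0.995
v -3.871 1.019 1.846
v -1.676 0.236 -3.491
v -1.025 -0.029 -2.443
v -1.735 -1.751 -3.957
v -1.084 -2.016 -2.909
v -2.272 -1.599 -2.825
v -2.235 -0.371 -2.537
v -0.525 -1.409 -3.863
v -0.488 -0.181 -3.575
v -0.313 -1.046 -2.673
v -1.394 -1.163 -2.032
v -1.366 -0.617 -4.368
v -2.447 -0.734 -3.727
f 2 4 1
f 5 2 1
f 1 4 3
f 3 5 1
f 2 8 4
f 6 2 5
f 6 8 2
f 4 8 3
f 7 5 3
f 3 8 7
f 7 6 5
f 8 6 7
f 9 20 14
f 9 14 10
f 9 10 16
f 9 16 19
f 9 19 20
f 10 14 18
f 14 20 13
f 20 19 11
f 19 16 15
f 16 10 17
f 12 18 13
f 12 13 11
f 12 11 15
f 12 15 17
f 12 17 18
f 13 18 14
f 11 13 20
f 15 11 19
f 17 15 16
f 18 17 10

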